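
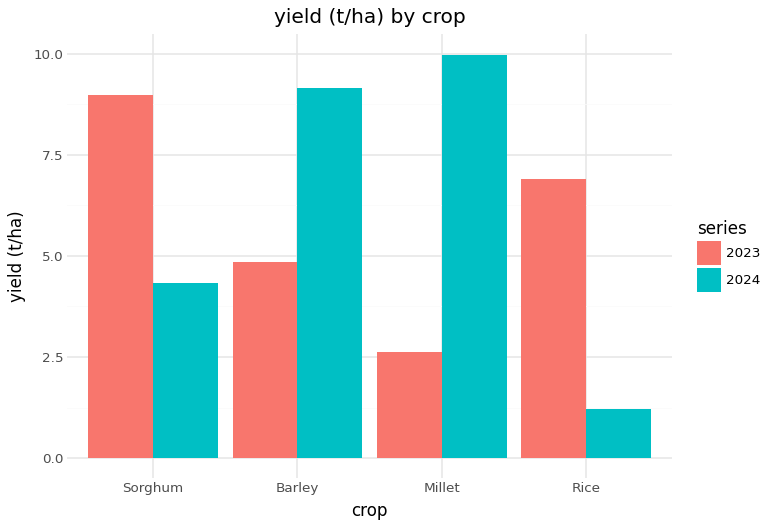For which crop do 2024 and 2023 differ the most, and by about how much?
Millet, ≈ 7 t/ha

Millet: 2024 ≈ 10, 2023 ≈ 3 → gap ≈ 7. Next-largest (Rice) is only ≈ 6.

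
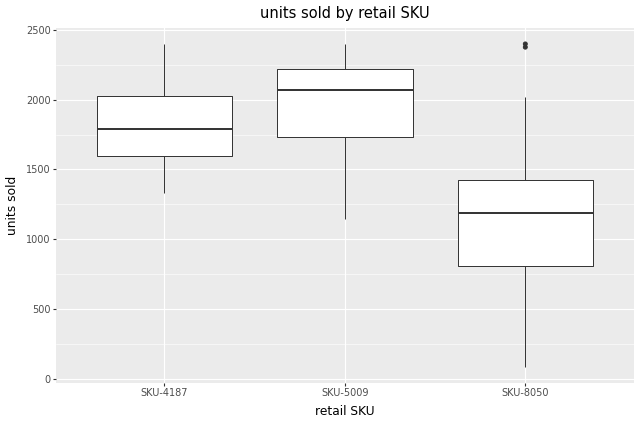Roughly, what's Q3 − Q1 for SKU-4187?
≈ 400

Q3 ≈ 2000, Q1 ≈ 1600; IQR ≈ 400.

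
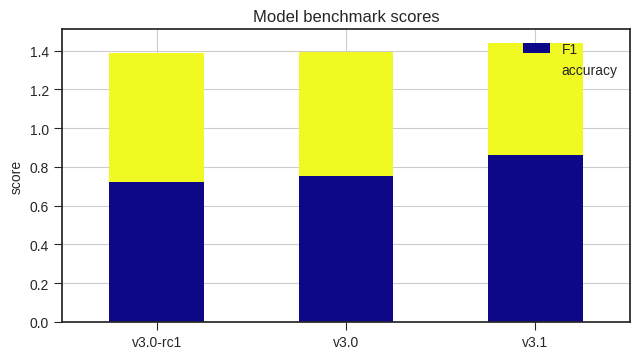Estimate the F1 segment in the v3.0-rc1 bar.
≈ 0.8

F1 top ≈ 0.8, bottom ≈ 0.0; segment ≈ 0.8.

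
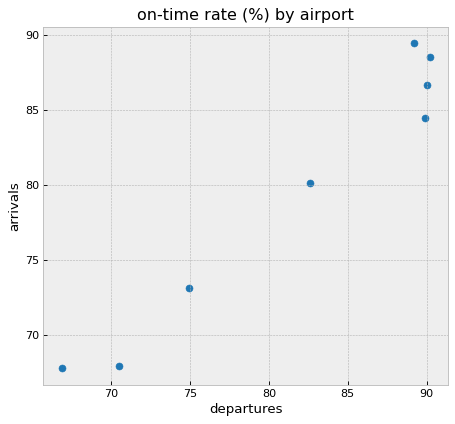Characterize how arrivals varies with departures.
Points are positively correlated; strong (|r| ≈ 1.0).

positive, strong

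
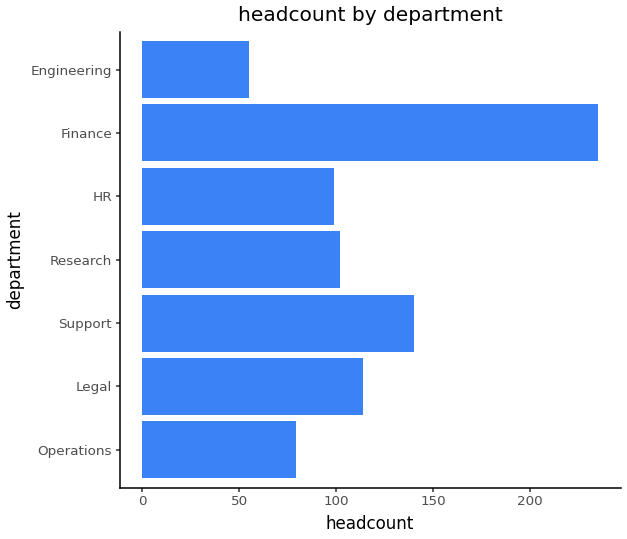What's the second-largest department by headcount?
Top 3: Finance ≈ 240, Support ≈ 140, Legal ≈ 120.

Support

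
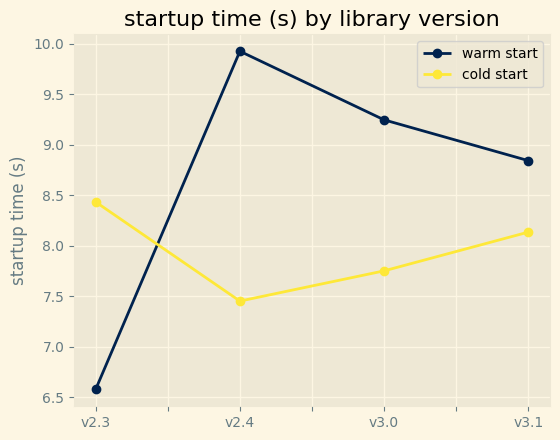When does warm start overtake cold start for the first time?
v2.3: warm start ≈ 6.5 vs cold start ≈ 8.5 (not yet); v2.4: warm start ≈ 10.0 vs cold start ≈ 7.5 (first crossover).

v2.4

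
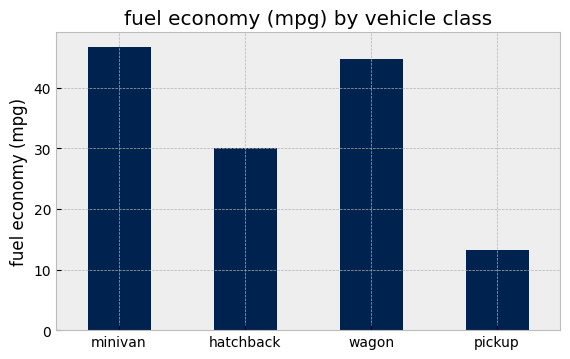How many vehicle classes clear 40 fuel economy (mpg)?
Above 40: minivan, wagon.

2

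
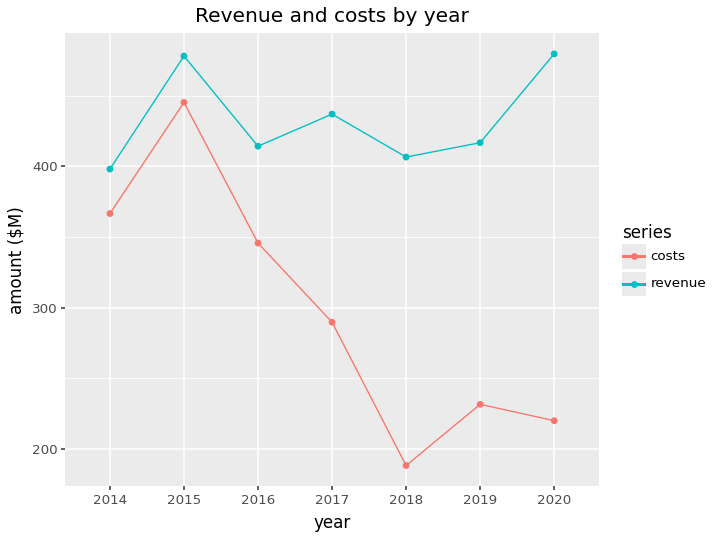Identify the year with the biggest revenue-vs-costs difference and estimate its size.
2020, ≈ 250 $M

2020: revenue ≈ 475, costs ≈ 225 → gap ≈ 250. Next-largest (2018) is only ≈ 200.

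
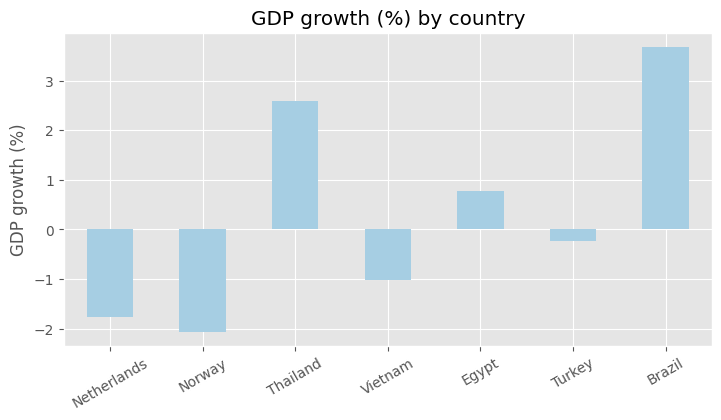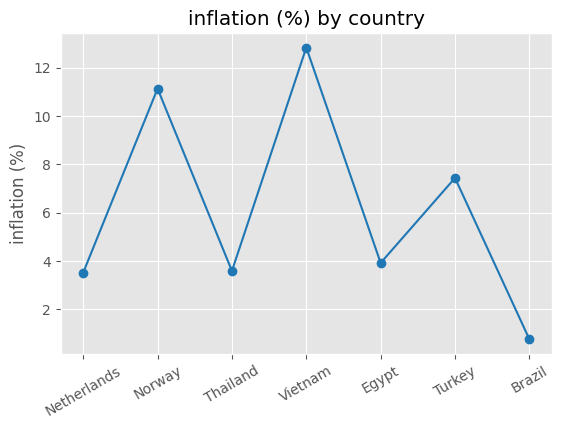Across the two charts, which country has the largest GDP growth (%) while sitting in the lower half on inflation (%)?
Chart 2 median inflation (%) ≈ 4; below-median countries: Netherlands, Thailand, Brazil. Among those, Brazil has the highest GDP growth (%) (≈ 3.5).

Brazil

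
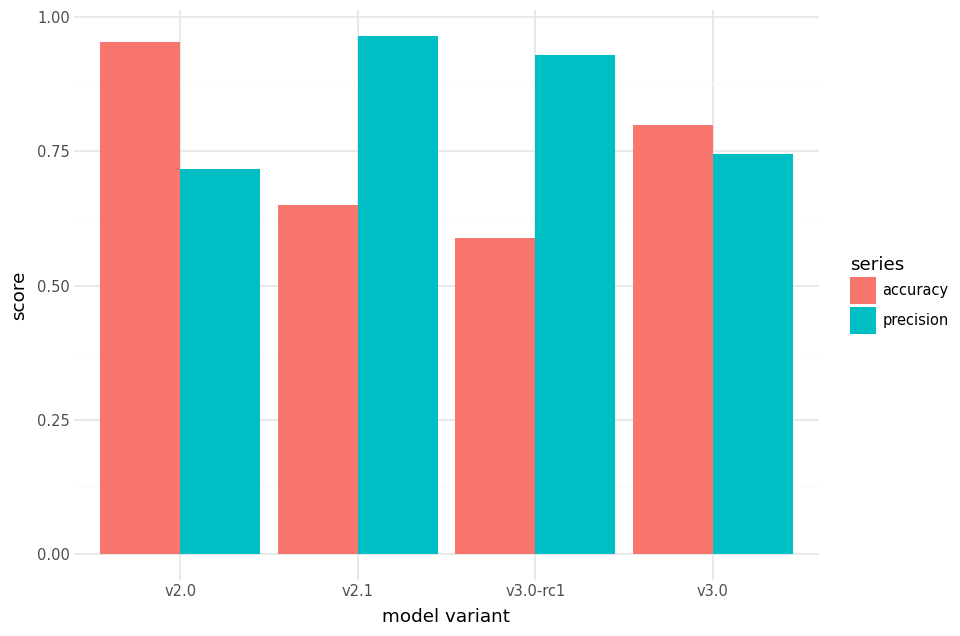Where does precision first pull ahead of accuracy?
v2.0: precision ≈ 0.7 vs accuracy ≈ 1.0 (not yet); v2.1: precision ≈ 1.0 vs accuracy ≈ 0.7 (first crossover).

v2.1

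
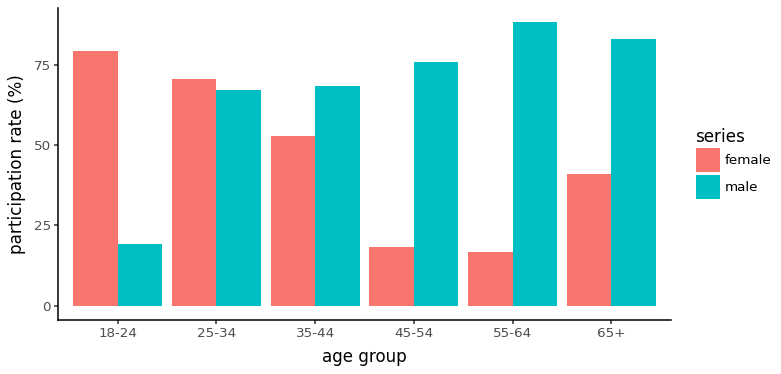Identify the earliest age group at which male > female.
35-44

25-34: male ≈ 70 vs female ≈ 70 (not yet); 35-44: male ≈ 70 vs female ≈ 50 (first crossover).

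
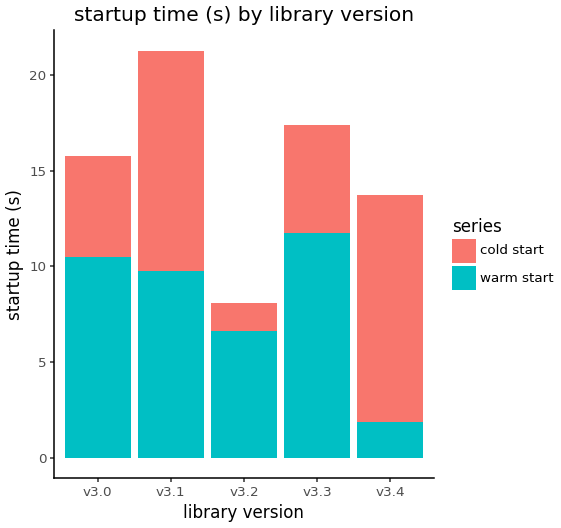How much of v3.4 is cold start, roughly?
≈ 12

cold start top ≈ 14, bottom ≈ 2; segment ≈ 12.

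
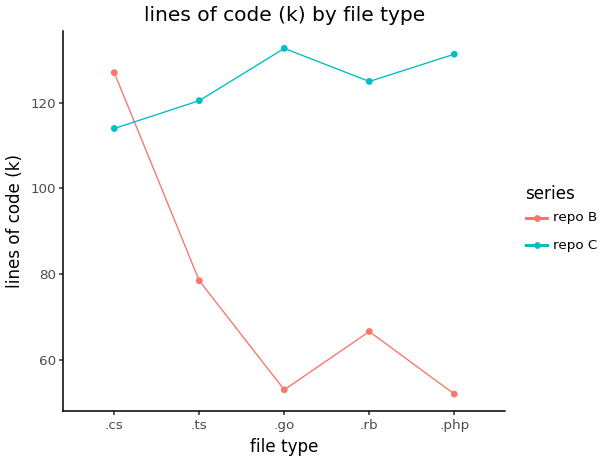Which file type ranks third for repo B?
Top 4 for repo B: .cs ≈ 130, .ts ≈ 80, .rb ≈ 70, .go ≈ 50.

.rb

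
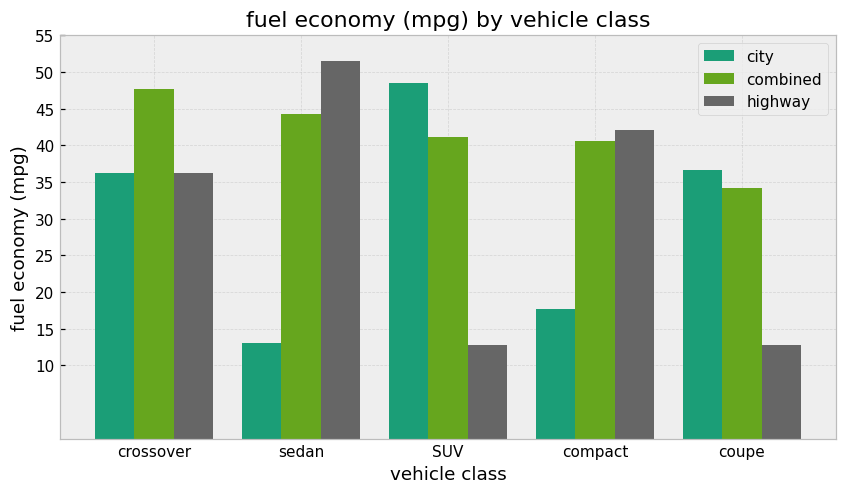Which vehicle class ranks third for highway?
crossover

Top 4 for highway: sedan ≈ 50, compact ≈ 40, crossover ≈ 35, coupe ≈ 15.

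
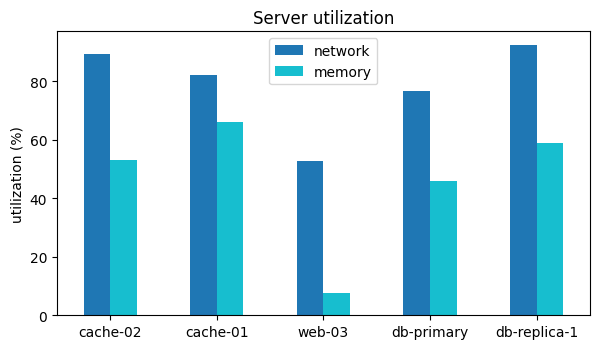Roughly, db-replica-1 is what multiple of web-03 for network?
≈ 1.8×

db-replica-1 ≈ 90, web-03 ≈ 50; 90/50 ≈ 1.8.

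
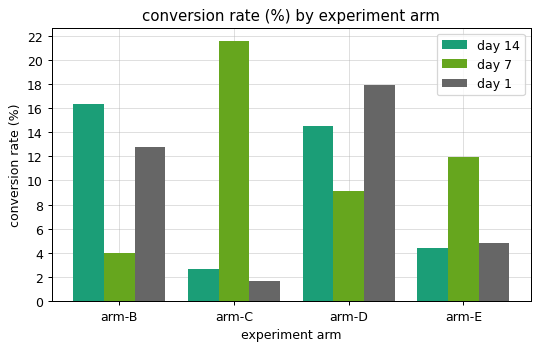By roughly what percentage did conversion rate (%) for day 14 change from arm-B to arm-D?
≈ -12.5%

arm-B ≈ 16, arm-D ≈ 14; (14 − 16) / 16 ≈ -12.5%.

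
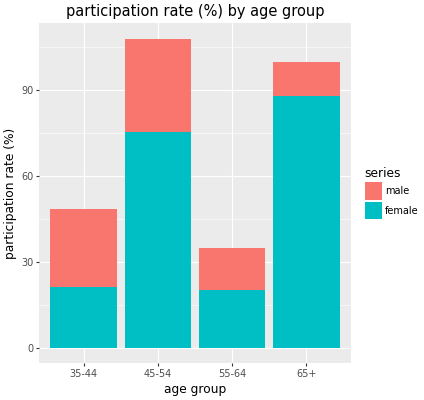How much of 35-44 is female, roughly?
≈ 20

female top ≈ 20, bottom ≈ 0; segment ≈ 20.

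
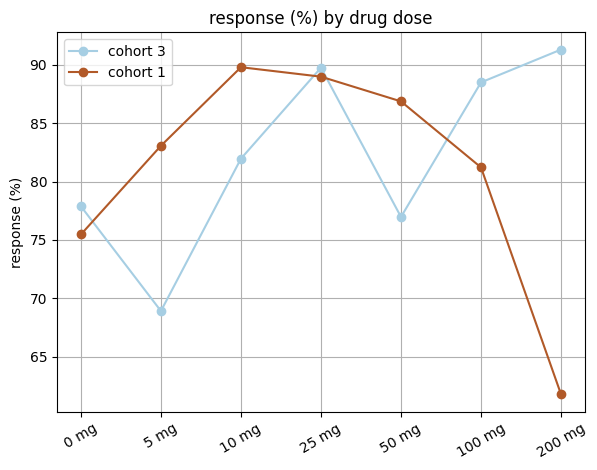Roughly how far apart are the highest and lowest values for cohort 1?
Max 10 mg ≈ 90, min 200 mg ≈ 60; range ≈ 30.

≈ 30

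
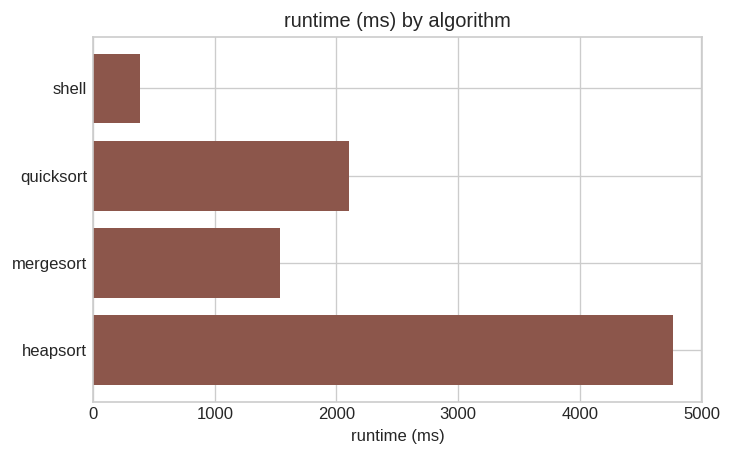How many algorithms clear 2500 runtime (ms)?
Above 2500: heapsort.

1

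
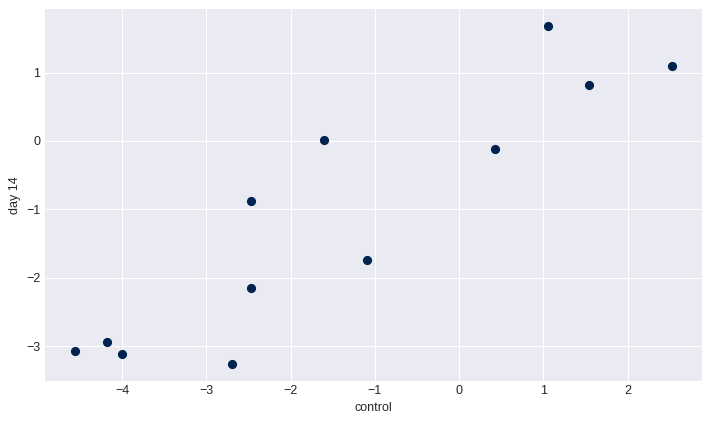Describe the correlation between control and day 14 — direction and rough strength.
Points are positively correlated; strong (|r| ≈ 0.9).

positive, strong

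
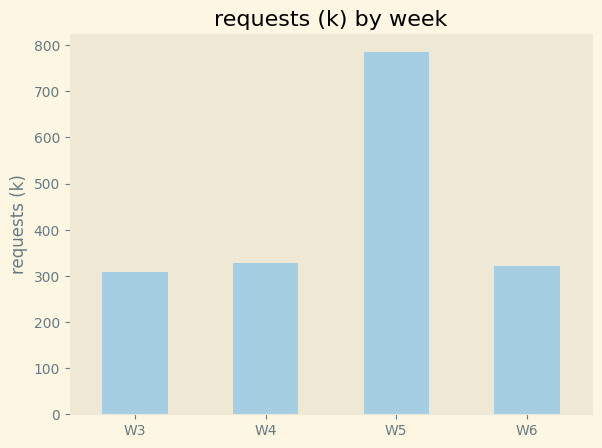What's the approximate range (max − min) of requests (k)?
Max W5 ≈ 800, min W3 ≈ 300; range ≈ 500.

≈ 500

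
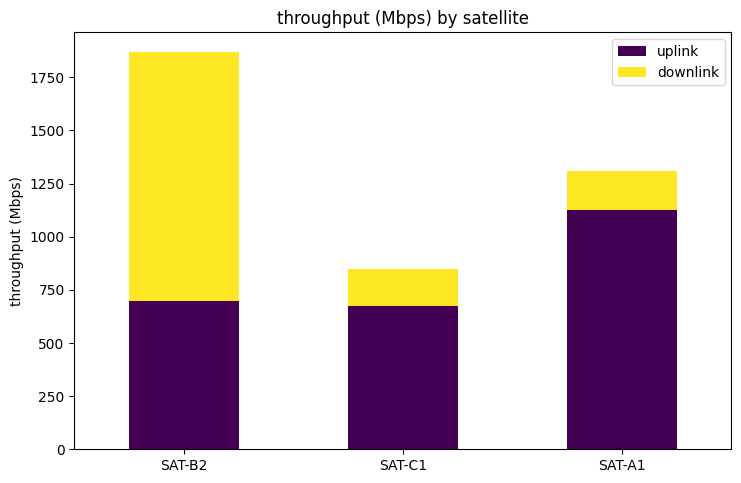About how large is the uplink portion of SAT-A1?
≈ 1200

uplink top ≈ 1200, bottom ≈ 0; segment ≈ 1200.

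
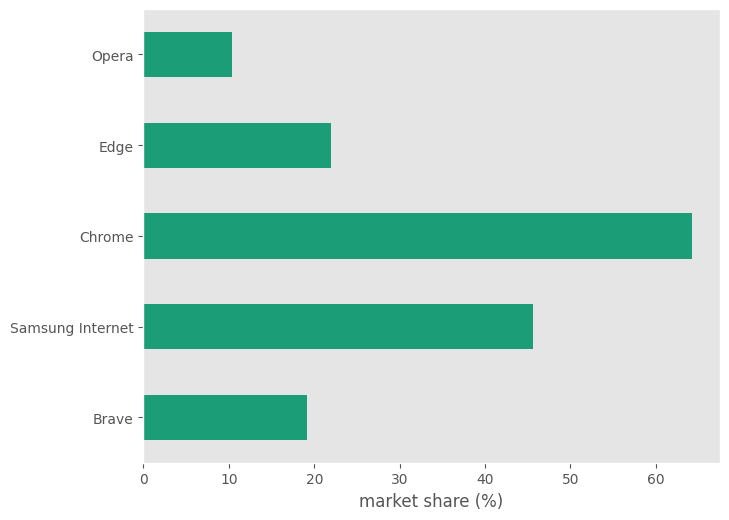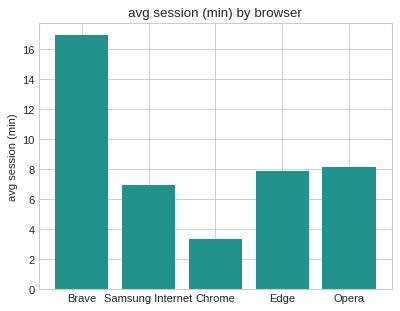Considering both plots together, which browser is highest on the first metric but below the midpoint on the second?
Chrome

Chart 2 median avg session (min) ≈ 8; below-median browsers: Samsung Internet, Chrome. Among those, Chrome has the highest market share (%) (≈ 60).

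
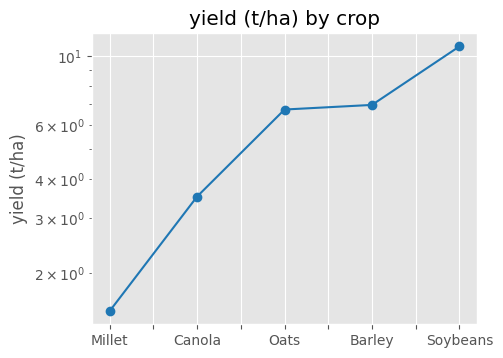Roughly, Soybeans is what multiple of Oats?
Soybeans ≈ 11, Oats ≈ 7; 11/7 ≈ 1.57.

≈ 1.57×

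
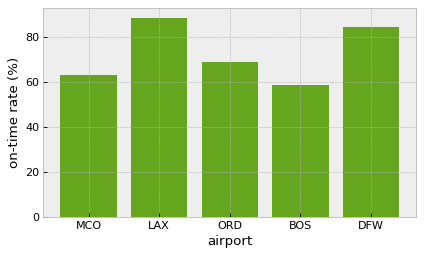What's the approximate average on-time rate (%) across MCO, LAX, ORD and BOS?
(60 + 90 + 70 + 60) / 4 ≈ 70.

≈ 70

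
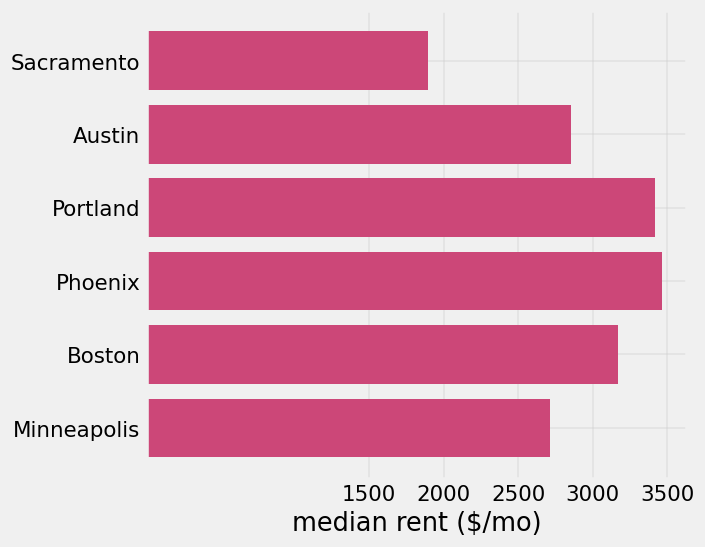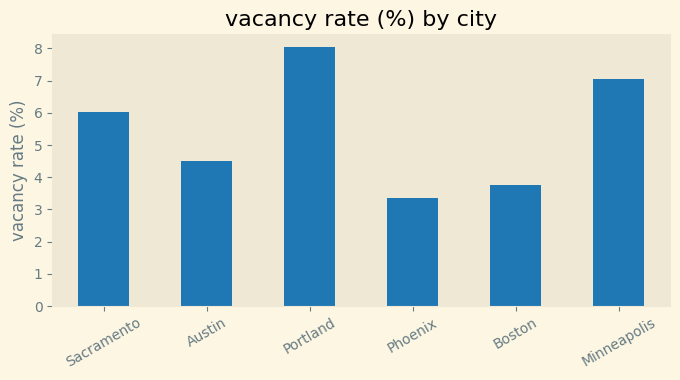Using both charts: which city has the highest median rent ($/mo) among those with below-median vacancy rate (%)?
Chart 2 median vacancy rate (%) ≈ 5; below-median cities: Austin, Phoenix, Boston. Among those, Phoenix has the highest median rent ($/mo) (≈ 3500).

Phoenix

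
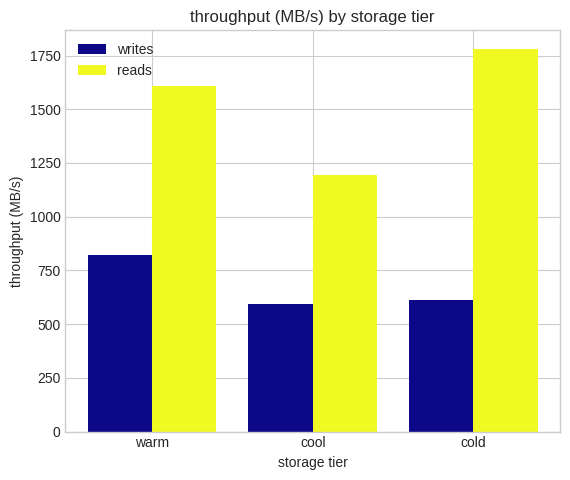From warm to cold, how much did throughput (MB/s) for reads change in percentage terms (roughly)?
≈ +12.5%

warm ≈ 1600, cold ≈ 1800; (1800 − 1600) / 1600 ≈ +12.5%.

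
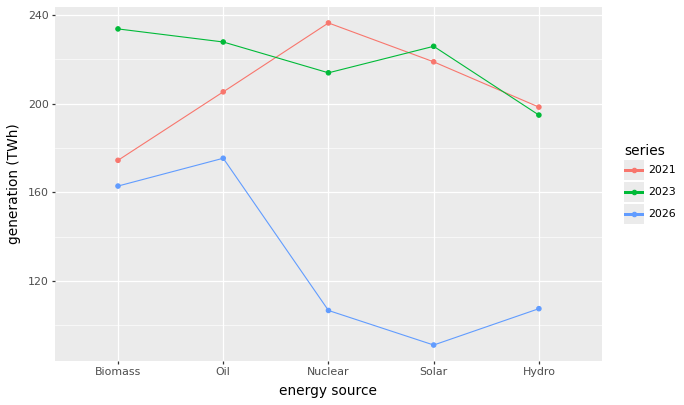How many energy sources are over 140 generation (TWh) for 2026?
Above 140: Biomass, Oil.

2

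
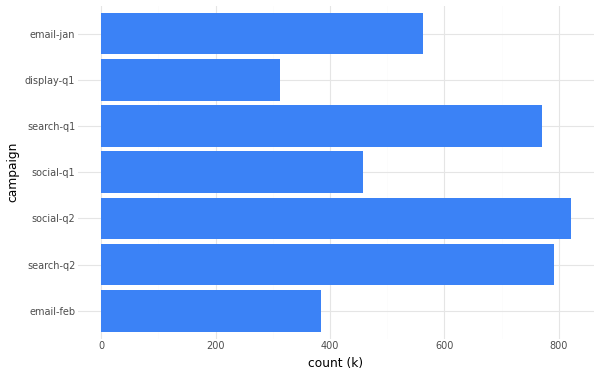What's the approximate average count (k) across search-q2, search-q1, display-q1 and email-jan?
≈ 625

(800 + 800 + 300 + 600) / 4 ≈ 625.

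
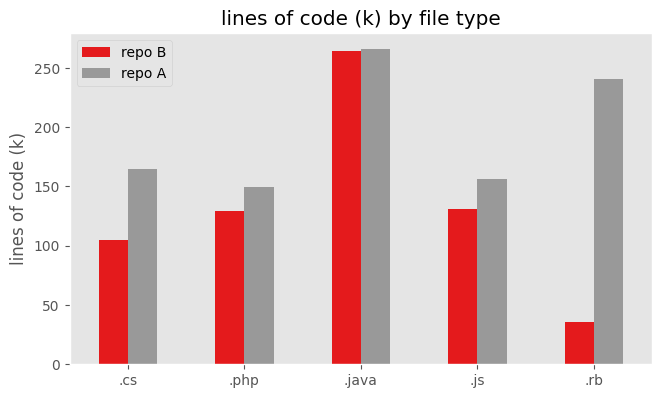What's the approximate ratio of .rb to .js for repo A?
.rb ≈ 250, .js ≈ 150; 250/150 ≈ 1.67.

≈ 1.67×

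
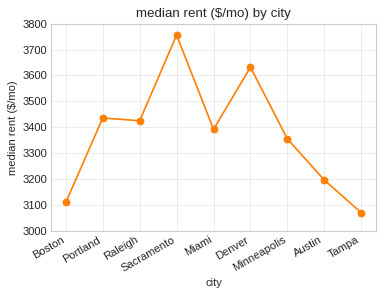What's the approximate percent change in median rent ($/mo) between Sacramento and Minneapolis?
≈ -10.5%

Sacramento ≈ 3800, Minneapolis ≈ 3400; (3400 − 3800) / 3800 ≈ -10.5%.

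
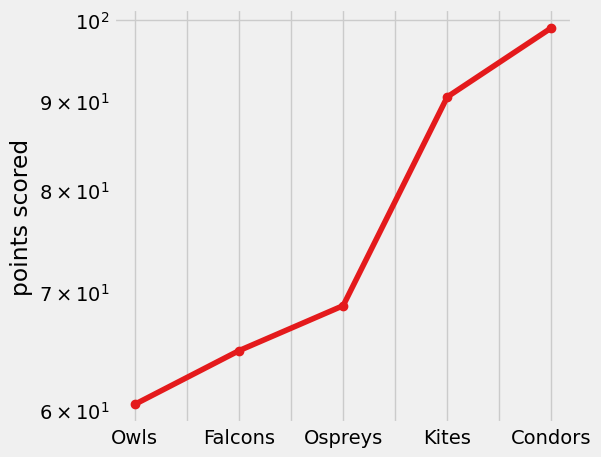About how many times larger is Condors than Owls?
≈ 1.67×

Condors ≈ 100, Owls ≈ 60; 100/60 ≈ 1.67.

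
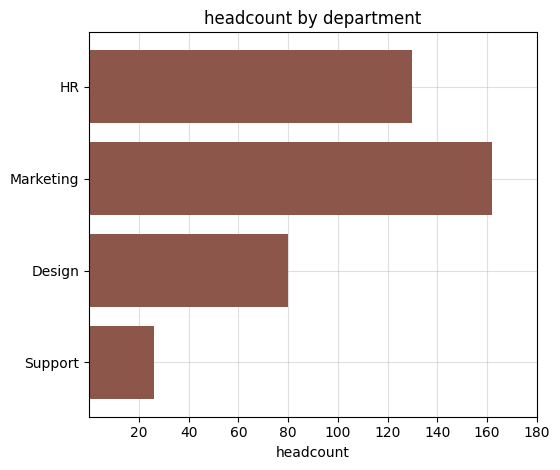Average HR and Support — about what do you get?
(120 + 20) / 2 ≈ 70.

≈ 70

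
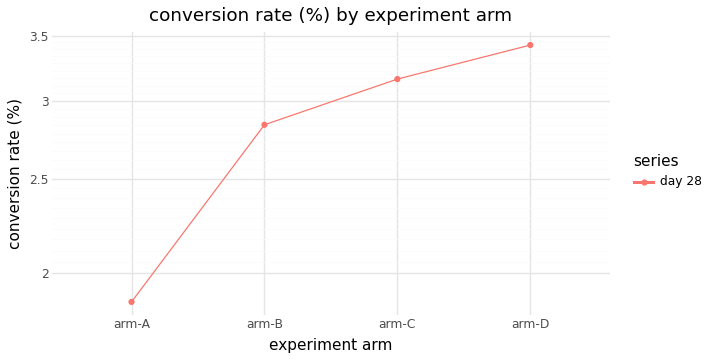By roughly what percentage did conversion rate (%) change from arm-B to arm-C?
arm-B ≈ 2.8, arm-C ≈ 3.2; (3.2 − 2.8) / 2.8 ≈ +14.3%.

≈ +14.3%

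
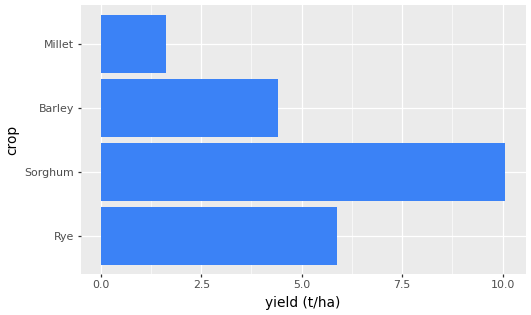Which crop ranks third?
Barley

Top 4: Sorghum ≈ 10, Rye ≈ 6, Barley ≈ 4, Millet ≈ 2.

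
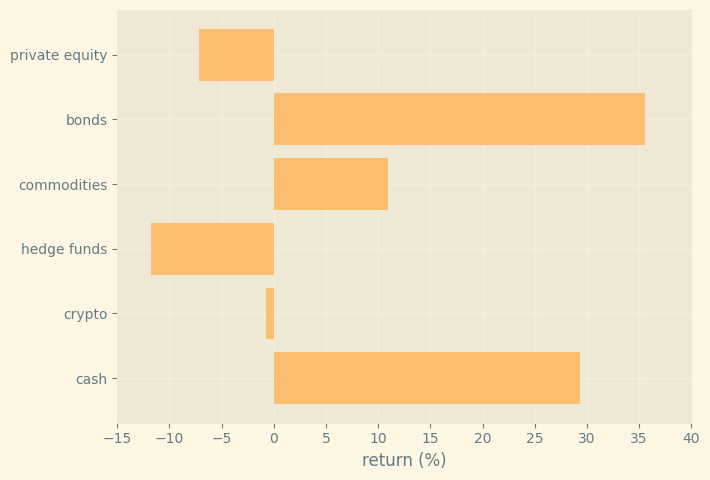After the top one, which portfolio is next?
cash

Top 3: bonds ≈ 35, cash ≈ 30, commodities ≈ 10.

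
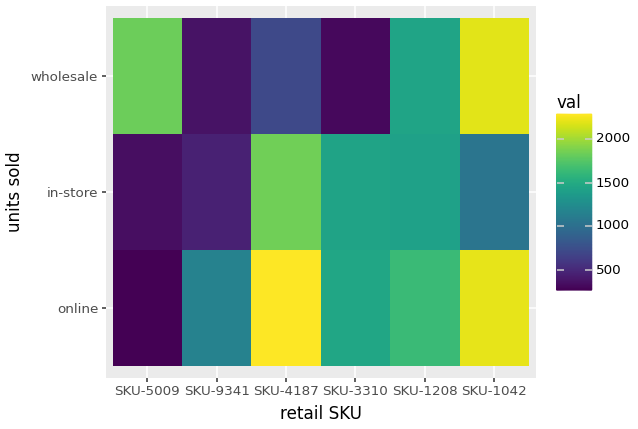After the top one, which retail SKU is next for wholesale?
Top 3 for wholesale: SKU-1042 ≈ 2200, SKU-5009 ≈ 1800, SKU-1208 ≈ 1400.

SKU-5009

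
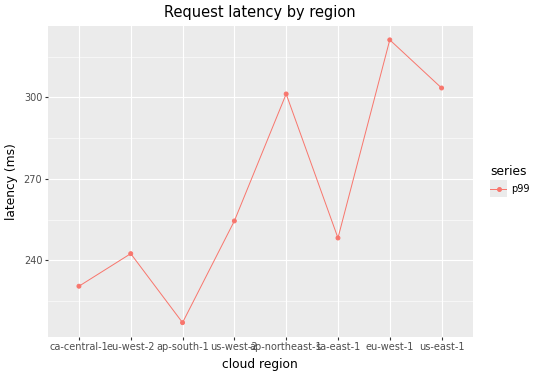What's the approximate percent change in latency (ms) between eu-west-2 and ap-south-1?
eu-west-2 ≈ 240, ap-south-1 ≈ 220; (220 − 240) / 240 ≈ -8.3%.

≈ -8.3%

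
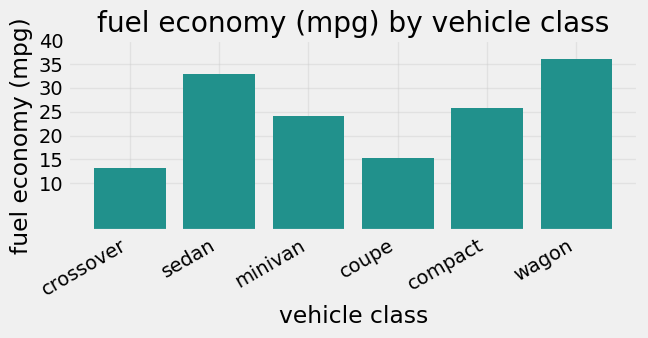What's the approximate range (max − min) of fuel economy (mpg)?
≈ 20

Max wagon ≈ 35, min crossover ≈ 15; range ≈ 20.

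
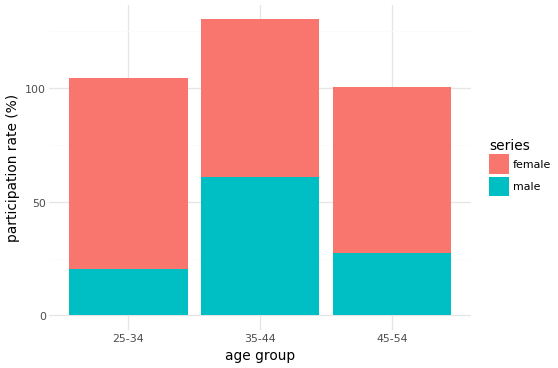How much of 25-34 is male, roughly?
male top ≈ 20, bottom ≈ 0; segment ≈ 20.

≈ 20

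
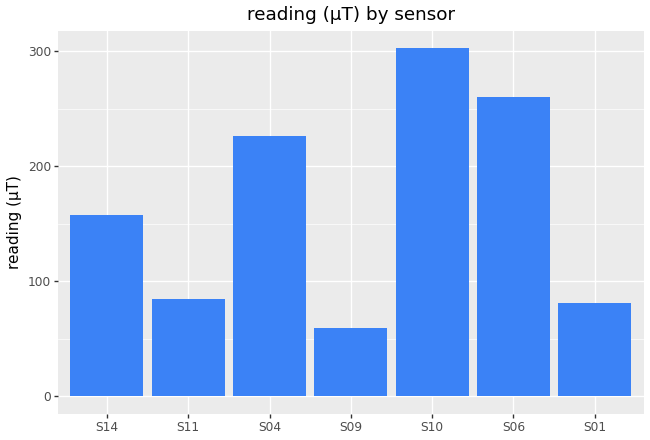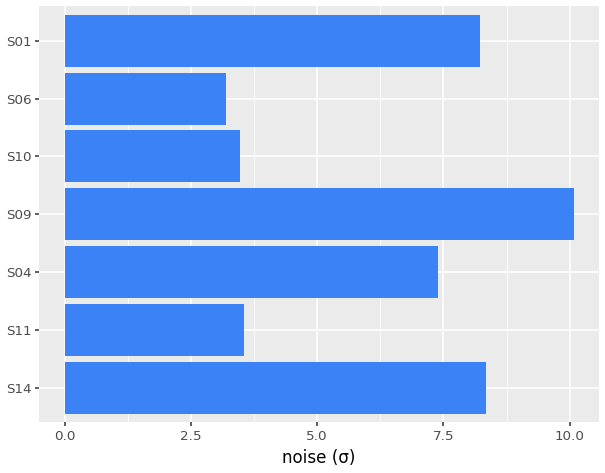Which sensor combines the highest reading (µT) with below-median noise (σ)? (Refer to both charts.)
S10

Chart 2 median noise (σ) ≈ 7; below-median sensors: S11, S10, S06. Among those, S10 has the highest reading (µT) (≈ 300).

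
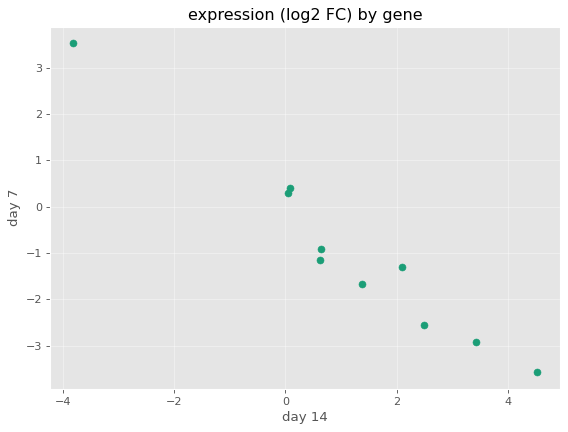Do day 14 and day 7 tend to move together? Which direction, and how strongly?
Points are negatively correlated; strong (|r| ≈ 1.0).

negative, strong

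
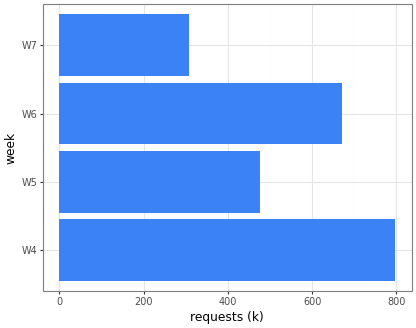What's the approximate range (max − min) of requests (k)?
≈ 500

Max W4 ≈ 800, min W7 ≈ 300; range ≈ 500.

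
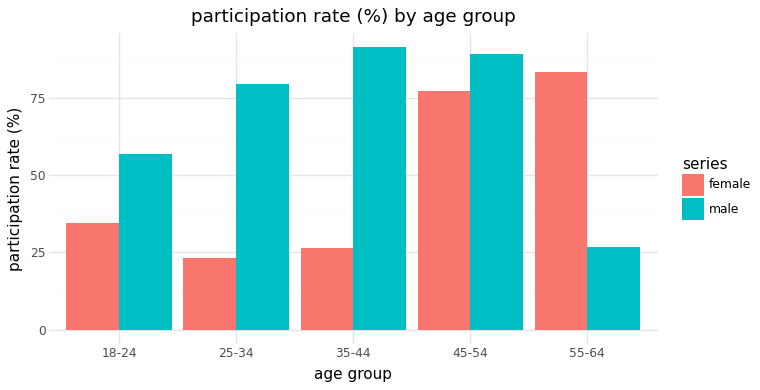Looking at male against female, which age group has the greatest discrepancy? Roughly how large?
35-44, ≈ 60 %

35-44: male ≈ 90, female ≈ 30 → gap ≈ 60. Next-largest (55-64) is only ≈ 50.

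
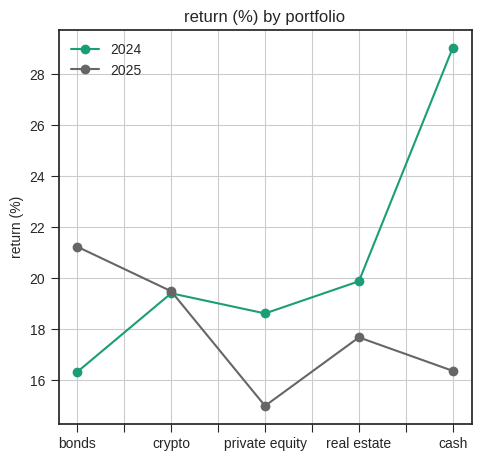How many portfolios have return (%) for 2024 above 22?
1

Above 22: cash.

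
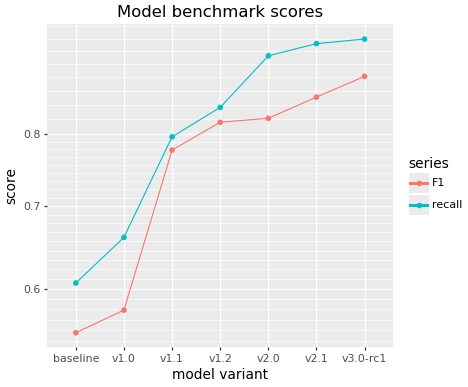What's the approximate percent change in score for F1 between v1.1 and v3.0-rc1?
v1.1 ≈ 0.80, v3.0-rc1 ≈ 0.90; (0.90 − 0.80) / 0.80 ≈ +12.5%.

≈ +12.5%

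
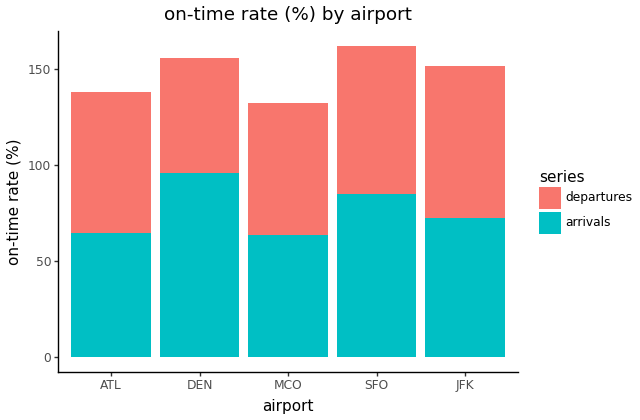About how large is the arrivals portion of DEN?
≈ 100

arrivals top ≈ 100, bottom ≈ 0; segment ≈ 100.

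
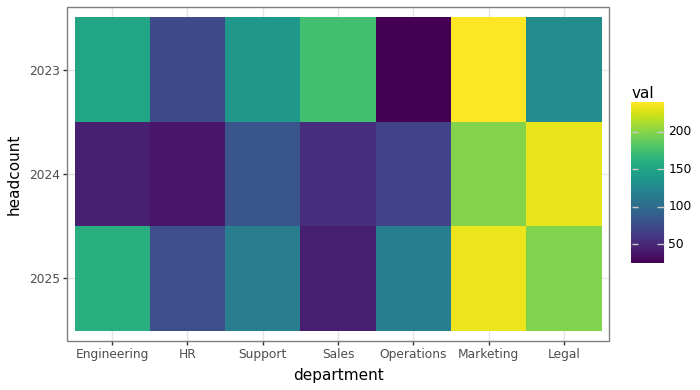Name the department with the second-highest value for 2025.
Top 3 for 2025: Marketing ≈ 240, Legal ≈ 200, Engineering ≈ 160.

Legal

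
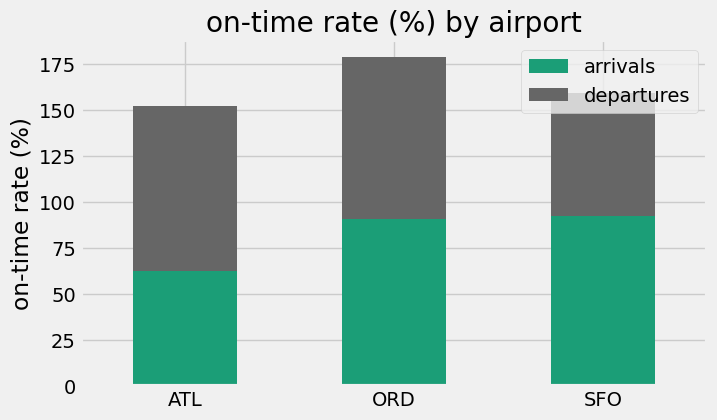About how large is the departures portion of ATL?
departures top ≈ 160, bottom ≈ 60; segment ≈ 100.

≈ 100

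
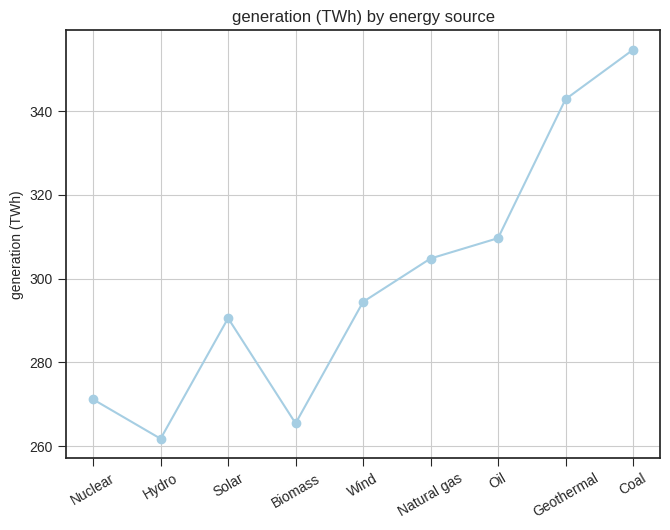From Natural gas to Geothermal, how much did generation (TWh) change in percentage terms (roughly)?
Natural gas ≈ 300, Geothermal ≈ 340; (340 − 300) / 300 ≈ +13.3%.

≈ +13.3%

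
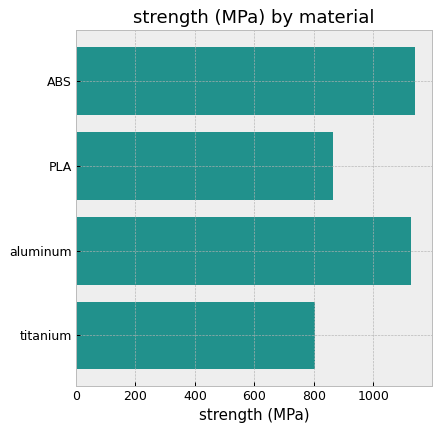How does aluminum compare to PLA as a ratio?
≈ 1.22×

aluminum ≈ 1100, PLA ≈ 900; 1100/900 ≈ 1.22.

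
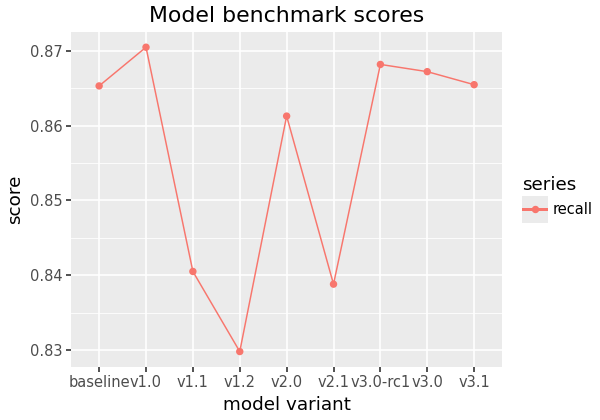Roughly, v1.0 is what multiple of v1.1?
v1.0 ≈ 0.87, v1.1 ≈ 0.84; 0.87/0.84 ≈ 1.04.

≈ 1.04×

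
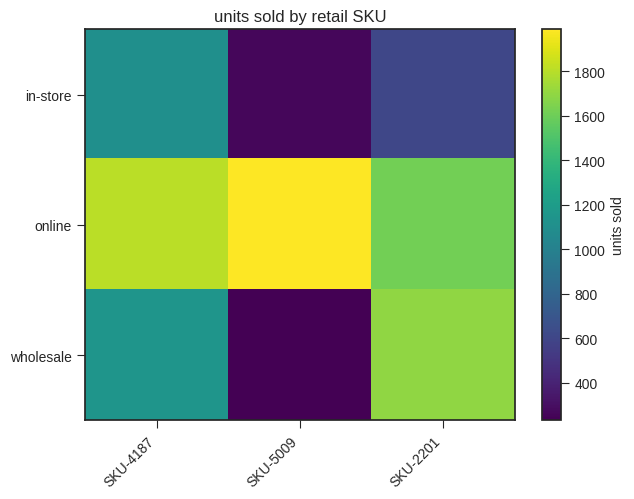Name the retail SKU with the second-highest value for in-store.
SKU-2201

Top 3 for in-store: SKU-4187 ≈ 1200, SKU-2201 ≈ 600, SKU-5009 ≈ 200.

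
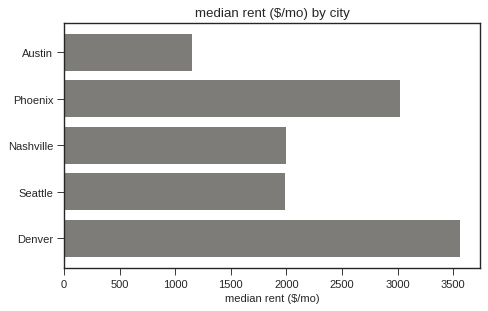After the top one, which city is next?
Phoenix

Top 3: Denver ≈ 3500, Phoenix ≈ 3000, Nashville ≈ 2000.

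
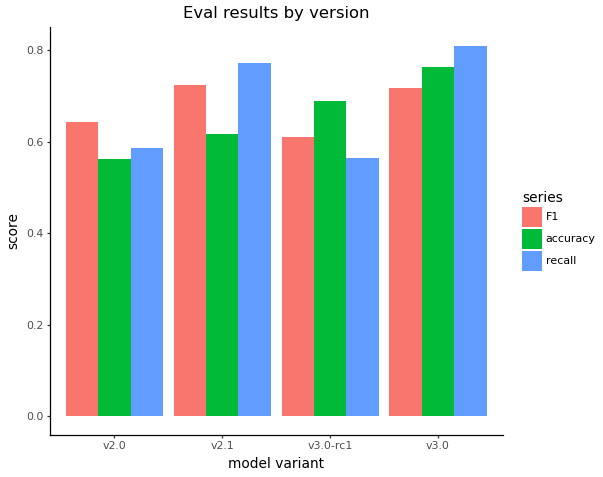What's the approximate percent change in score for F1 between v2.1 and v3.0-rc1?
≈ -14.3%

v2.1 ≈ 0.7, v3.0-rc1 ≈ 0.6; (0.6 − 0.7) / 0.7 ≈ -14.3%.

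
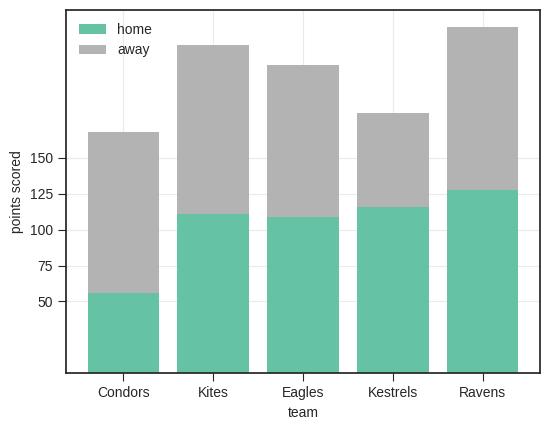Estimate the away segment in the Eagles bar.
away top ≈ 225, bottom ≈ 100; segment ≈ 125.

≈ 125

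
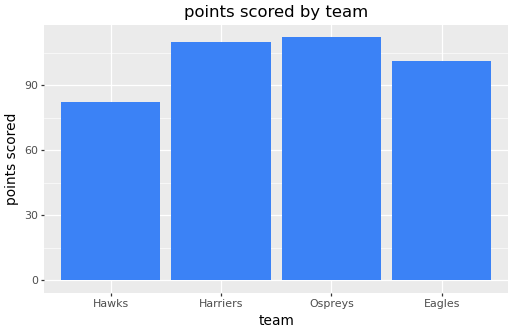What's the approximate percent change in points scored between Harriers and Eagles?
Harriers ≈ 110, Eagles ≈ 100; (100 − 110) / 110 ≈ -9.1%.

≈ -9.1%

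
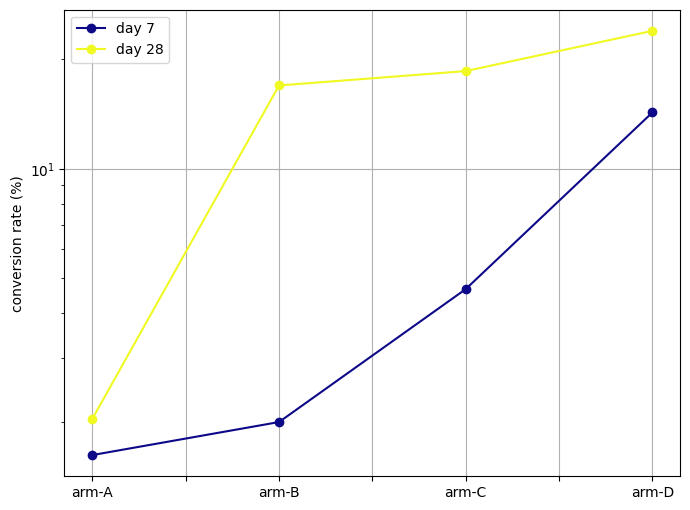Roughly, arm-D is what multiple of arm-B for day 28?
≈ 1.5×

arm-D ≈ 24, arm-B ≈ 16; 24/16 ≈ 1.5.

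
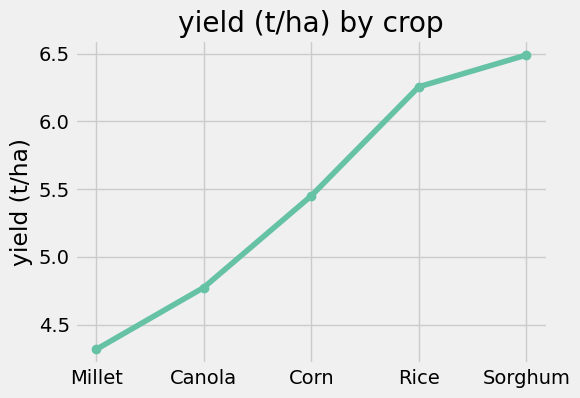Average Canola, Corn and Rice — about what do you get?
(4.8 + 5.4 + 6.2) / 3 ≈ 5.47.

≈ 5.47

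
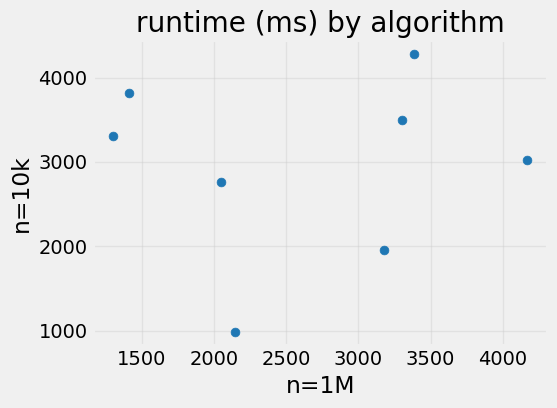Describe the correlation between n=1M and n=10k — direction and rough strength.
Points are roughly uncorrelated; weak (|r| ≈ 0.1).

no clear correlation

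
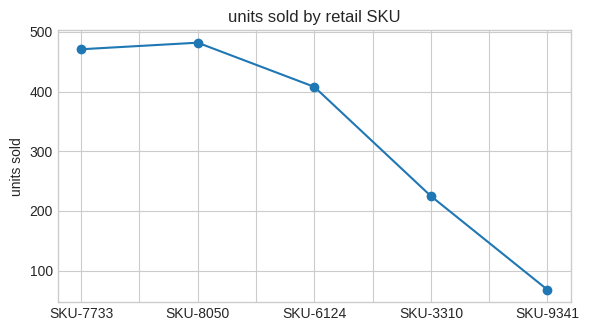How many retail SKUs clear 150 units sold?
4

Above 150: SKU-7733, SKU-8050, SKU-6124, SKU-3310.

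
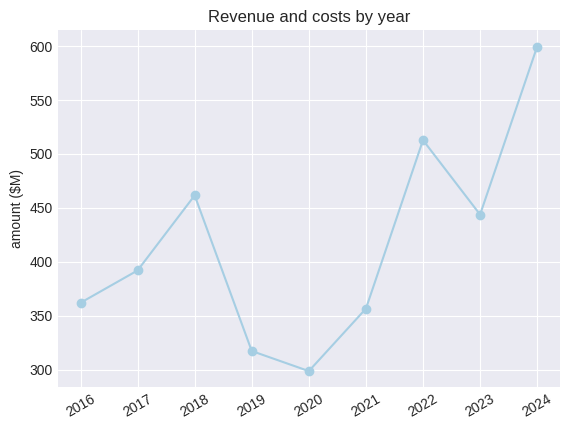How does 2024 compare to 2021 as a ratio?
2024 ≈ 600, 2021 ≈ 350; 600/350 ≈ 1.71.

≈ 1.71×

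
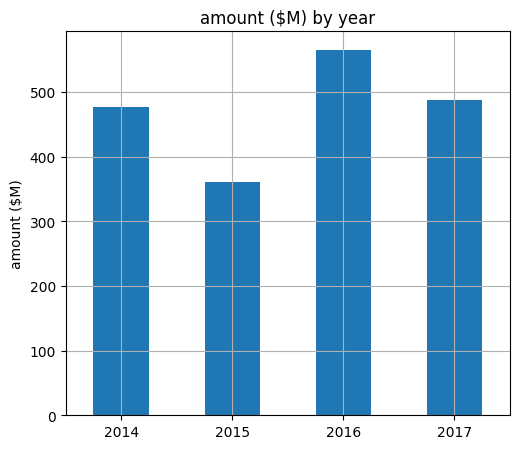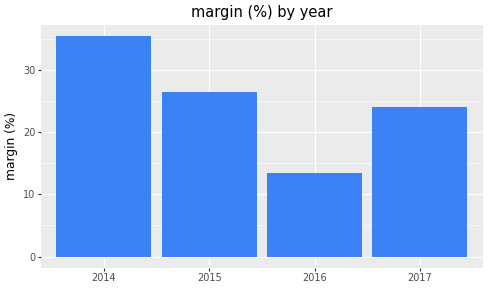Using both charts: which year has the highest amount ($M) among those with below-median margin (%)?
2016

Chart 2 median margin (%) ≈ 25; below-median years: 2016, 2017. Among those, 2016 has the highest amount ($M) (≈ 600).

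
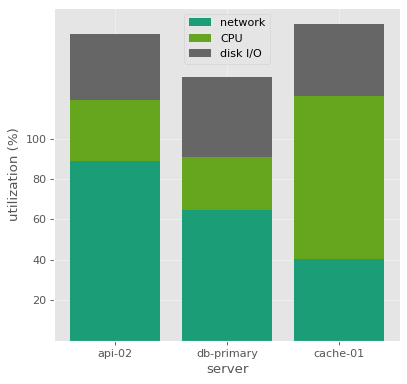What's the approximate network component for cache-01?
≈ 40

network top ≈ 40, bottom ≈ 0; segment ≈ 40.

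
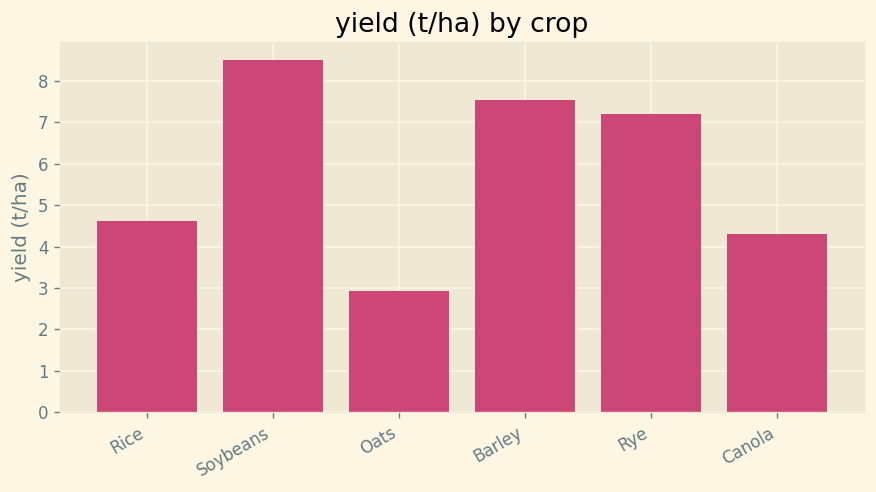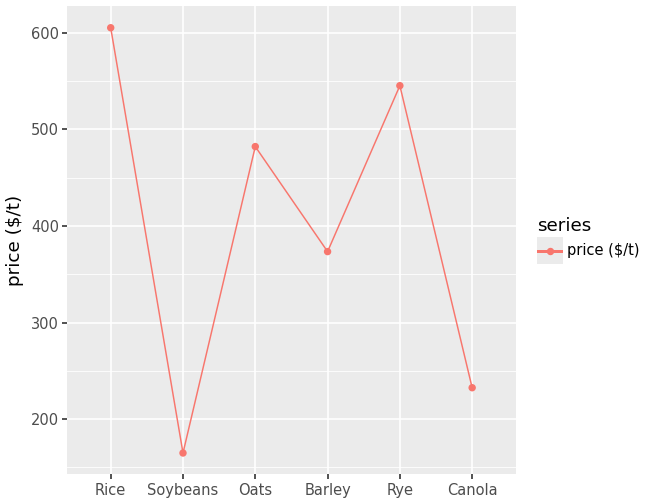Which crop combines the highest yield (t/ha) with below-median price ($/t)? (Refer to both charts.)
Soybeans

Chart 2 median price ($/t) ≈ 400; below-median crops: Soybeans, Barley, Canola. Among those, Soybeans has the highest yield (t/ha) (≈ 9).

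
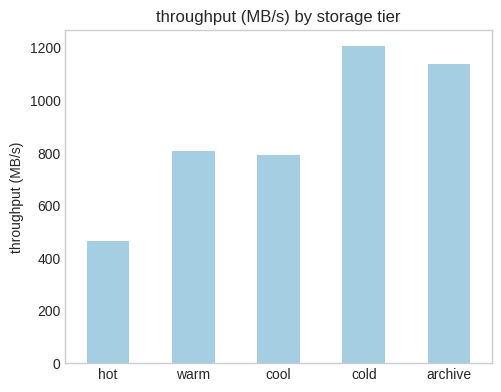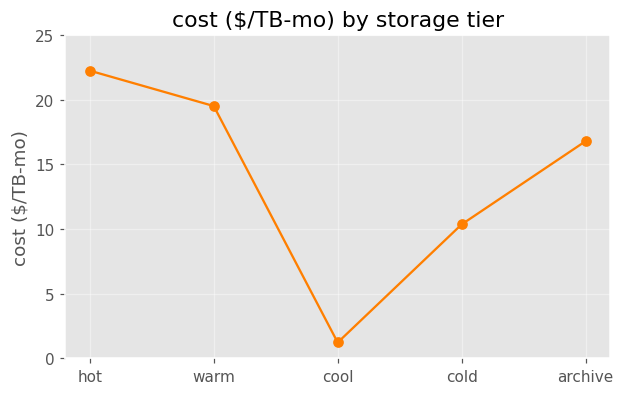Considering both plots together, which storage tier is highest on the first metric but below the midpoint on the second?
Chart 2 median cost ($/TB-mo) ≈ 15; below-median storage tiers: cool, cold. Among those, cold has the highest throughput (MB/s) (≈ 1200).

cold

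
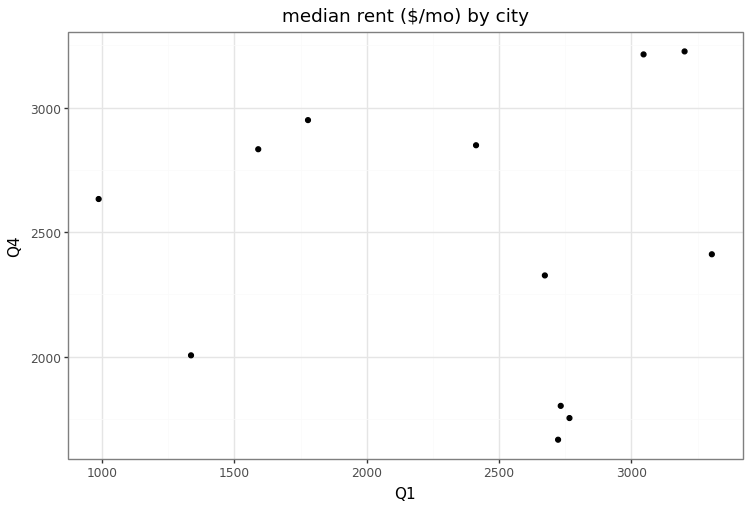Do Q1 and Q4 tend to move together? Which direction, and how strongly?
Points are roughly uncorrelated; weak (|r| ≈ 0.0).

no clear correlation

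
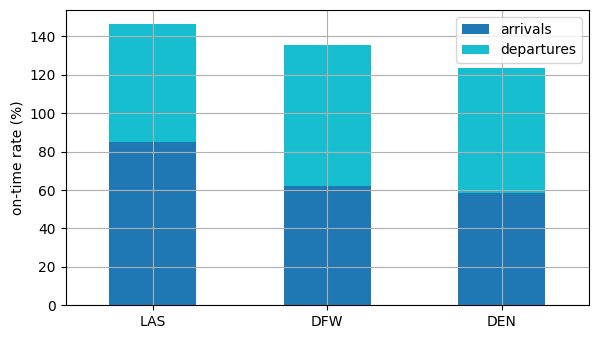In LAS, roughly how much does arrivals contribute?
≈ 80

arrivals top ≈ 80, bottom ≈ 0; segment ≈ 80.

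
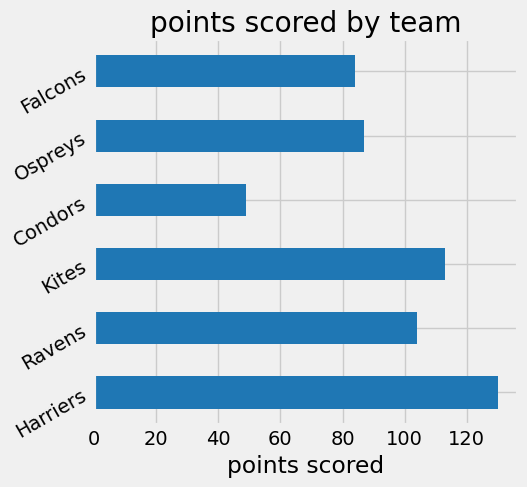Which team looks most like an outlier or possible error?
Condors ≈ 40; the rest sit between ≈ 80 and ≈ 120.

Condors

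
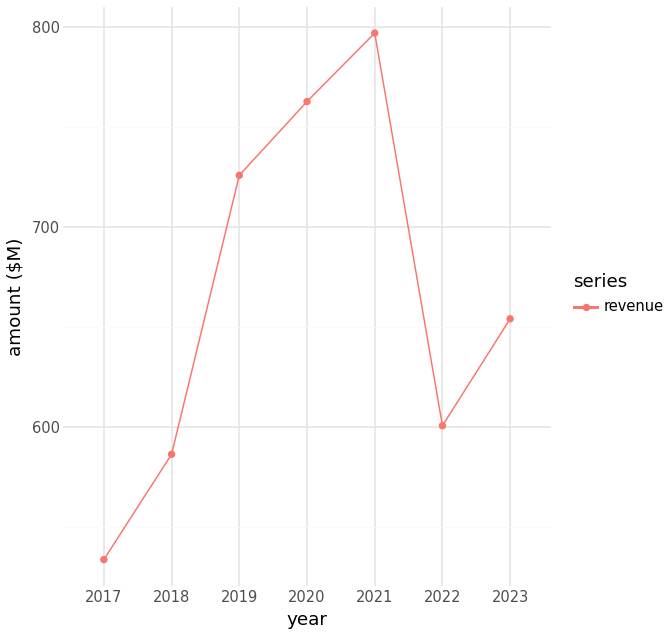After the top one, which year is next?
Top 3: 2021 ≈ 800, 2020 ≈ 775, 2019 ≈ 725.

2020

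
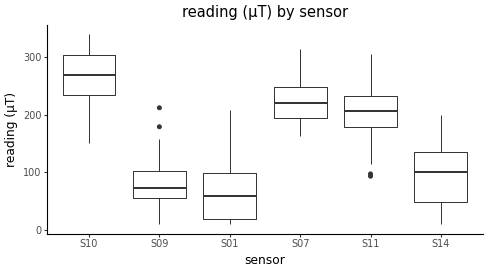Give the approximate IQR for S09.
≈ 40

Q3 ≈ 100, Q1 ≈ 60; IQR ≈ 40.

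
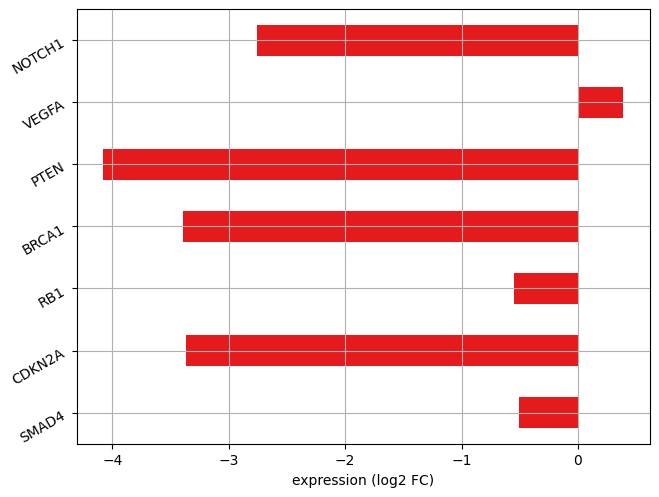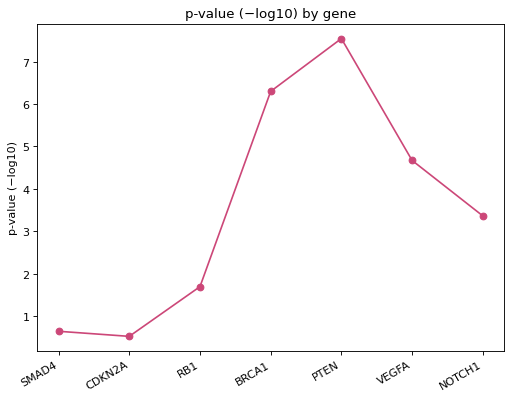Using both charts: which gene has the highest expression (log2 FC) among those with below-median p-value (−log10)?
Chart 2 median p-value (−log10) ≈ 3; below-median genes: SMAD4, CDKN2A, RB1. Among those, SMAD4 has the highest expression (log2 FC) (≈ -0.5).

SMAD4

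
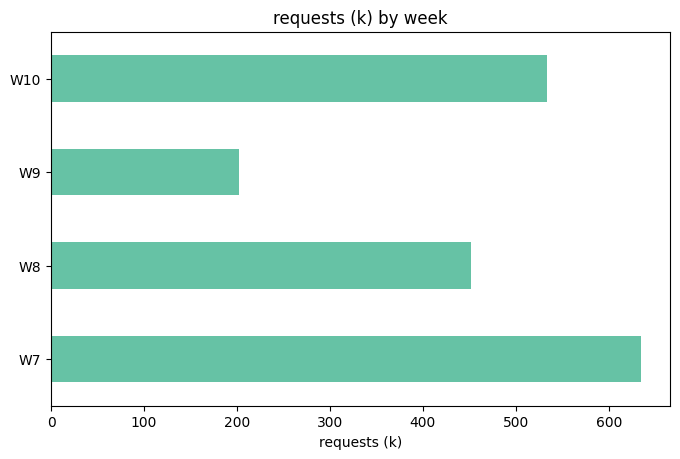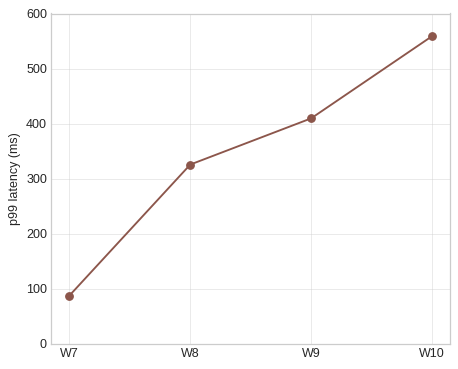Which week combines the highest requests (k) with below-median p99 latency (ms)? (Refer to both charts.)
Chart 2 median p99 latency (ms) ≈ 400; below-median weeks: W7, W8. Among those, W7 has the highest requests (k) (≈ 600).

W7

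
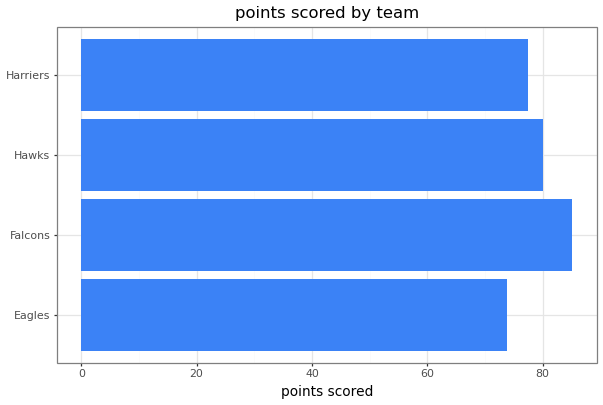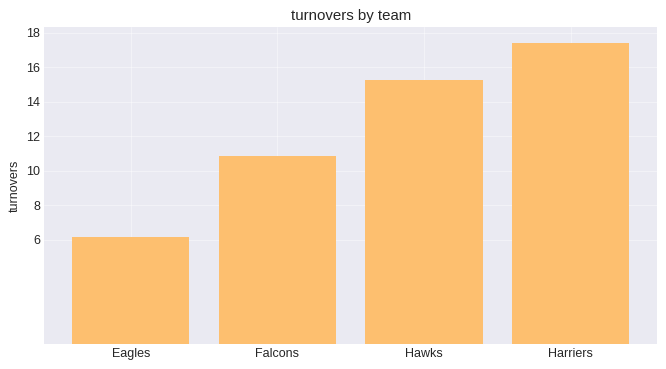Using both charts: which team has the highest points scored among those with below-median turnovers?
Falcons

Chart 2 median turnovers ≈ 14; below-median teams: Eagles, Falcons. Among those, Falcons has the highest points scored (≈ 90).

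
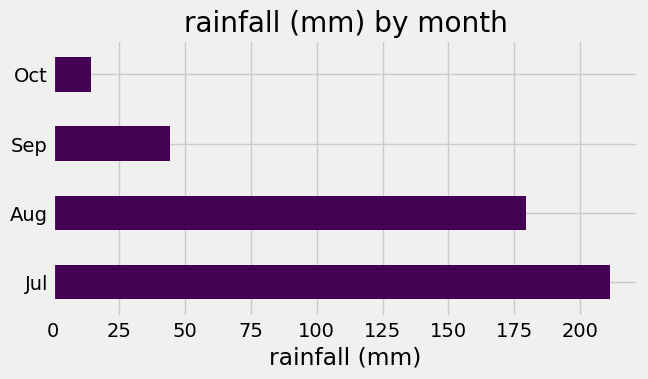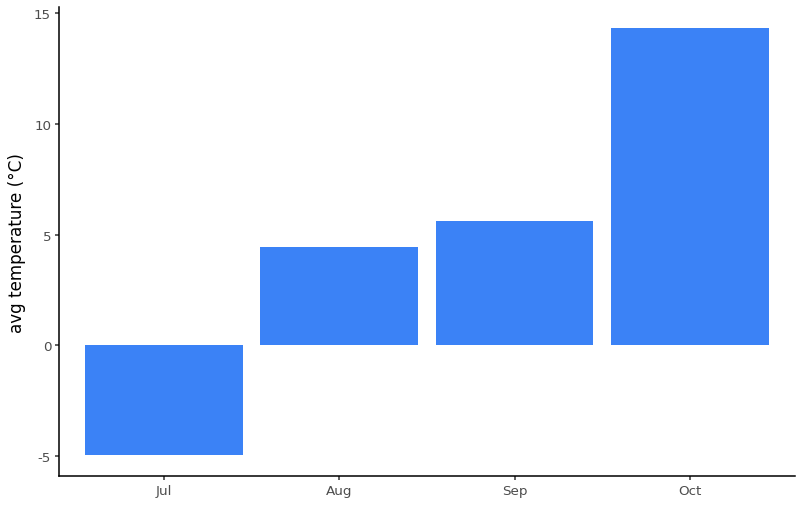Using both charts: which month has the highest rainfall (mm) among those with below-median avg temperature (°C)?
Chart 2 median avg temperature (°C) ≈ 6; below-median months: Jul, Aug. Among those, Jul has the highest rainfall (mm) (≈ 220).

Jul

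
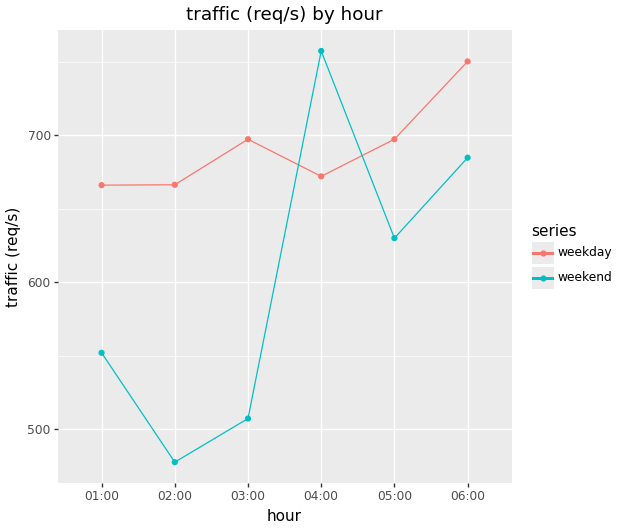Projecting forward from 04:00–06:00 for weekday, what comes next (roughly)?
≈ 787.5

Last three: 675, 700, 750 → slope ≈ 37.5/step → next ≈ 787.5.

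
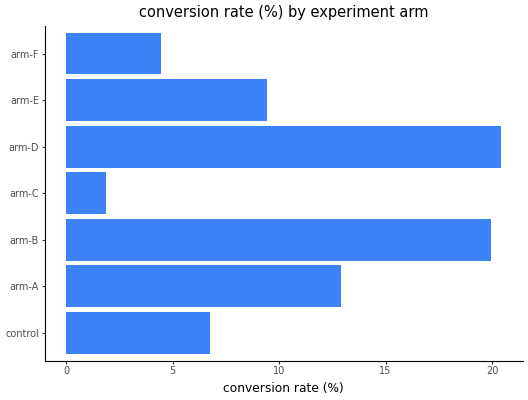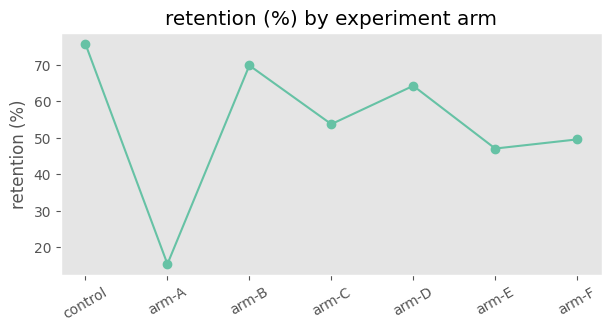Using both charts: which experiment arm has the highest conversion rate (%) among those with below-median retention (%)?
arm-A

Chart 2 median retention (%) ≈ 50; below-median experiment arms: arm-A, arm-E, arm-F. Among those, arm-A has the highest conversion rate (%) (≈ 12).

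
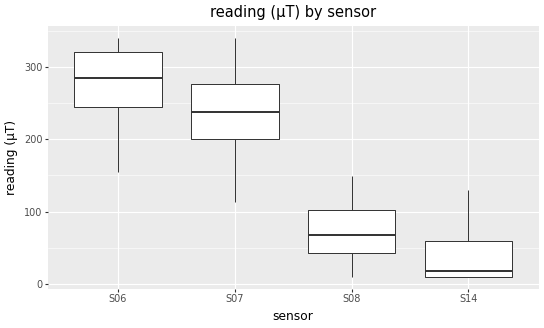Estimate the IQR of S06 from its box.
≈ 75

Q3 ≈ 325, Q1 ≈ 250; IQR ≈ 75.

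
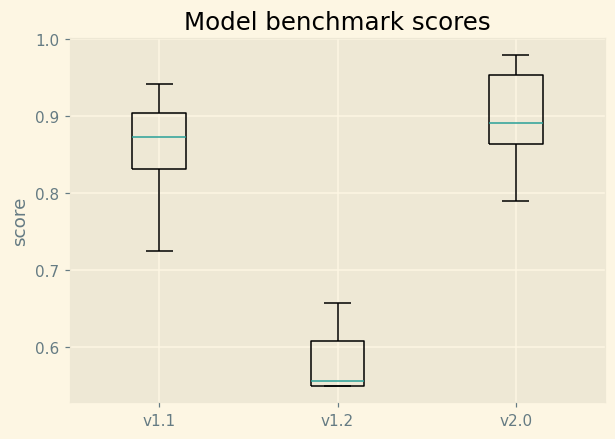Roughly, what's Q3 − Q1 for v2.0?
Q3 ≈ 0.95, Q1 ≈ 0.85; IQR ≈ 0.10.

≈ 0.10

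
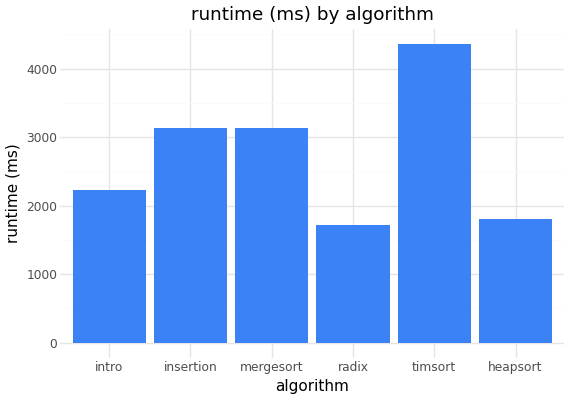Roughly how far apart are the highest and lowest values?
Max timsort ≈ 4500, min radix ≈ 1500; range ≈ 3000.

≈ 3000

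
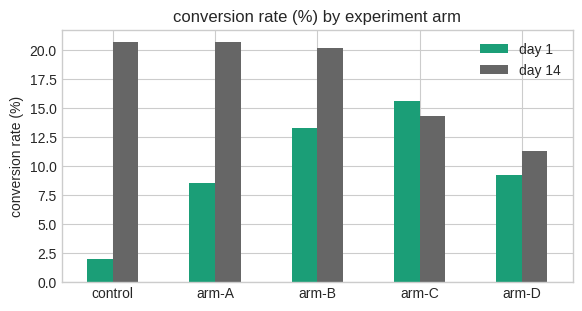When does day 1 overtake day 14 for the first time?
arm-B: day 1 ≈ 14 vs day 14 ≈ 20 (not yet); arm-C: day 1 ≈ 16 vs day 14 ≈ 14 (first crossover).

arm-C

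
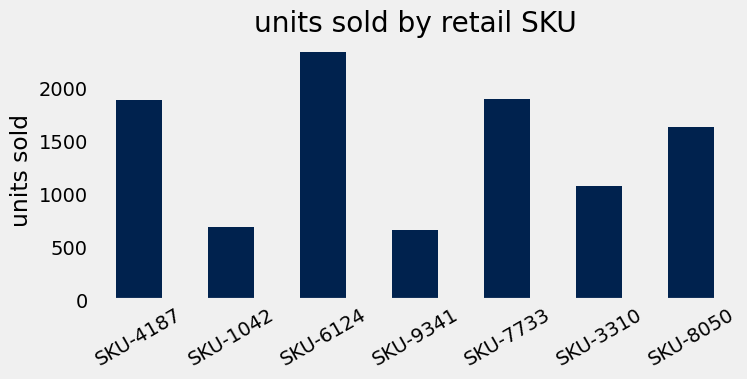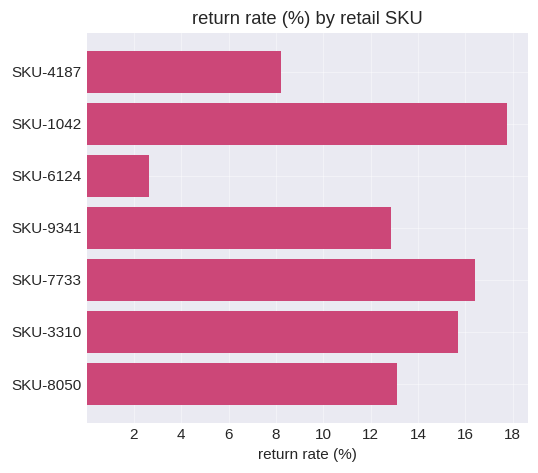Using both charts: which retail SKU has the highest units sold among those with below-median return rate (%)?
SKU-6124

Chart 2 median return rate (%) ≈ 14; below-median retail SKUs: SKU-4187, SKU-6124, SKU-9341. Among those, SKU-6124 has the highest units sold (≈ 2500).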